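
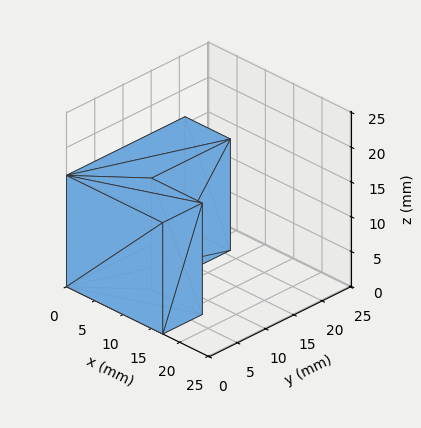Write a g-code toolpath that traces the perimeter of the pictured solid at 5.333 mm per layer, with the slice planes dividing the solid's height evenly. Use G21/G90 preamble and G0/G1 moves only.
Reading the render: the shape is an L-shaped prism: outer 17 × 21 mm, arm thicknesses ≈ 7 mm (horizontal) and 8 mm (vertical), extruded 16 mm in z (dimensions read to the nearest mm from the axis ticks). For the g-code, the solid's height is divided into equal slices at the stated Δz and each level perimeter traced with G1 moves after a G0 lift.

; perimeter-only toolpath
G21 ; units = mm
G90 ; absolute positioning
G28 ; home
; layer 1
G0 Z5.333
G0 X0.000 Y0.000
G1 X17.000 Y0.000
G1 X17.000 Y7.000
G1 X8.000 Y7.000
G1 X8.000 Y21.000
G1 X0.000 Y21.000
G1 X0.000 Y0.000
; layer 2
G0 Z10.667
G0 X0.000 Y0.000
G1 X17.000 Y0.000
G1 X17.000 Y7.000
G1 X8.000 Y7.000
G1 X8.000 Y21.000
G1 X0.000 Y21.000
G1 X0.000 Y0.000
; layer 3
G0 Z16.000
G0 X0.000 Y0.000
G1 X17.000 Y0.000
G1 X17.000 Y7.000
G1 X8.000 Y7.000
G1 X8.000 Y21.000
G1 X0.000 Y21.000
G1 X0.000 Y0.000
M2 ; end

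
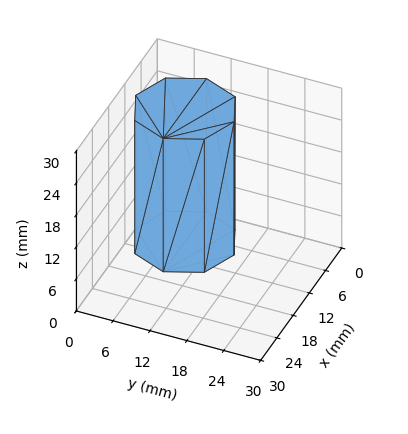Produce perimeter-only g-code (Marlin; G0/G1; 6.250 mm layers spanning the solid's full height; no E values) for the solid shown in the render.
Reading the render: the shape is a regular 8-sided prism (a cylinder approximated with 8 flat sides), circumscribed radius ≈ 8 mm, height ≈ 25 mm (dimensions read to the nearest mm from the axis ticks). For the g-code, the solid's height is divided into equal slices at the stated Δz and each level perimeter traced with G1 moves after a G0 lift.

; perimeter-only toolpath
G21 ; units = mm
G90 ; absolute positioning
G28 ; home
; layer 1
G0 Z6.250
G0 X16.000 Y8.000
G1 X13.657 Y13.657
G1 X8.000 Y16.000
G1 X2.343 Y13.657
G1 X0.000 Y8.000
G1 X2.343 Y2.343
G1 X8.000 Y0.000
G1 X13.657 Y2.343
G1 X16.000 Y8.000
; layer 2
G0 Z12.500
G0 X16.000 Y8.000
G1 X13.657 Y13.657
G1 X8.000 Y16.000
G1 X2.343 Y13.657
G1 X0.000 Y8.000
G1 X2.343 Y2.343
G1 X8.000 Y0.000
G1 X13.657 Y2.343
G1 X16.000 Y8.000
; layer 3
G0 Z18.750
G0 X16.000 Y8.000
G1 X13.657 Y13.657
G1 X8.000 Y16.000
G1 X2.343 Y13.657
G1 X0.000 Y8.000
G1 X2.343 Y2.343
G1 X8.000 Y0.000
G1 X13.657 Y2.343
G1 X16.000 Y8.000
; layer 4
G0 Z25.000
G0 X16.000 Y8.000
G1 X13.657 Y13.657
G1 X8.000 Y16.000
G1 X2.343 Y13.657
G1 X0.000 Y8.000
G1 X2.343 Y2.343
G1 X8.000 Y0.000
G1 X13.657 Y2.343
G1 X16.000 Y8.000
M2 ; end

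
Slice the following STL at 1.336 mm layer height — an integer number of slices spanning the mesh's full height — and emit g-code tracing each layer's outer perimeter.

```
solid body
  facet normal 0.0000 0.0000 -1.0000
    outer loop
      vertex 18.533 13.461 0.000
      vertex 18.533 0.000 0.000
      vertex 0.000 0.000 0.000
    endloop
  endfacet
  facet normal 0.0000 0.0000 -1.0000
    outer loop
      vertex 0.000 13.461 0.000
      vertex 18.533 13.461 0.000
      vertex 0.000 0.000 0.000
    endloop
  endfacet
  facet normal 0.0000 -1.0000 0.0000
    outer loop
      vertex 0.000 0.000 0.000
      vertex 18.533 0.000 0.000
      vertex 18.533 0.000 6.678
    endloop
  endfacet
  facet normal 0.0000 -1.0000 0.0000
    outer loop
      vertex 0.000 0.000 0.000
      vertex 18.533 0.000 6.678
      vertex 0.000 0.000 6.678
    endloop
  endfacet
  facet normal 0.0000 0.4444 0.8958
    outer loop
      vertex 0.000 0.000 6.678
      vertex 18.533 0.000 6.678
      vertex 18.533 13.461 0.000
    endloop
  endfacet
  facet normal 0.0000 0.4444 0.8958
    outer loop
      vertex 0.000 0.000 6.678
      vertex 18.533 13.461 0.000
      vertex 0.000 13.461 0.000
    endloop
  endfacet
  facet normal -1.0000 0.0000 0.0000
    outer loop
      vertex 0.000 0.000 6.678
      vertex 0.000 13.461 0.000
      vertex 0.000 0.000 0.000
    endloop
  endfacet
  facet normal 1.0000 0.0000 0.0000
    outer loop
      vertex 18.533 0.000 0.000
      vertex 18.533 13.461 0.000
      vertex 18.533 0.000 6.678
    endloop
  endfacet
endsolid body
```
; perimeter-only toolpath
G21 ; units = mm
G90 ; absolute positioning
G28 ; home
; layer 1
G0 Z1.336
G0 X0.000 Y0.000
G1 X18.533 Y0.000
G1 X18.533 Y10.769
G1 X0.000 Y10.769
G1 X0.000 Y0.000
; layer 2
G0 Z2.671
G0 X0.000 Y0.000
G1 X18.533 Y0.000
G1 X18.533 Y8.077
G1 X0.000 Y8.077
G1 X0.000 Y0.000
; layer 3
G0 Z4.007
G0 X0.000 Y0.000
G1 X18.533 Y0.000
G1 X18.533 Y5.384
G1 X0.000 Y5.384
G1 X0.000 Y0.000
; layer 4
G0 Z5.342
G0 X0.000 Y0.000
G1 X18.533 Y0.000
G1 X18.533 Y2.692
G1 X0.000 Y2.692
G1 X0.000 Y0.000
M2 ; end

The solid is a wedge (ramp): 18.5 × 13.5 mm base, rising to 6.68 mm along the y=0 edge and sloping linearly to z=0 at y=13.5. Slicing at Δz = 1.336 mm — 5 equal slices spanning the solid's height, so layer i sits at z = i·h/5 — gives 4 non-empty perimeters. Each is a 4-segment closed polygon; G0 lifts to the layer z and rapids to the start vertex, then G1 traces the edges. The cross-section shrinks linearly with z (the slice at the apex is degenerate and omitted).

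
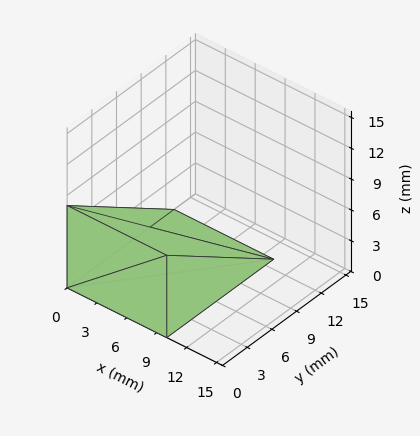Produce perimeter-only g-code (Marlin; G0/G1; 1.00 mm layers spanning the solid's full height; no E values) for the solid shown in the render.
Reading the render: the shape is a wedge (ramp): 10 × 13 mm base, rising to 8 mm along the y=0 edge and sloping linearly to z=0 at y=13 (dimensions read to the nearest mm from the axis ticks). For the g-code, the solid's height is divided into equal slices at the stated Δz and each level perimeter traced with G1 moves after a G0 lift.

; perimeter-only toolpath
G21 ; units = mm
G90 ; absolute positioning
G28 ; home
; layer 1
G0 Z1.00
G0 X0.00 Y0.00
G1 X10.00 Y0.00
G1 X10.00 Y11.38
G1 X0.00 Y11.38
G1 X0.00 Y0.00
; layer 2
G0 Z2.00
G0 X0.00 Y0.00
G1 X10.00 Y0.00
G1 X10.00 Y9.75
G1 X0.00 Y9.75
G1 X0.00 Y0.00
; layer 3
G0 Z3.00
G0 X0.00 Y0.00
G1 X10.00 Y0.00
G1 X10.00 Y8.12
G1 X0.00 Y8.12
G1 X0.00 Y0.00
; layer 4
G0 Z4.00
G0 X0.00 Y0.00
G1 X10.00 Y0.00
G1 X10.00 Y6.50
G1 X0.00 Y6.50
G1 X0.00 Y0.00
; layer 5
G0 Z5.00
G0 X0.00 Y0.00
G1 X10.00 Y0.00
G1 X10.00 Y4.88
G1 X0.00 Y4.88
G1 X0.00 Y0.00
; layer 6
G0 Z6.00
G0 X0.00 Y0.00
G1 X10.00 Y0.00
G1 X10.00 Y3.25
G1 X0.00 Y3.25
G1 X0.00 Y0.00
; layer 7
G0 Z7.00
G0 X0.00 Y0.00
G1 X10.00 Y0.00
G1 X10.00 Y1.62
G1 X0.00 Y1.62
G1 X0.00 Y0.00
M2 ; end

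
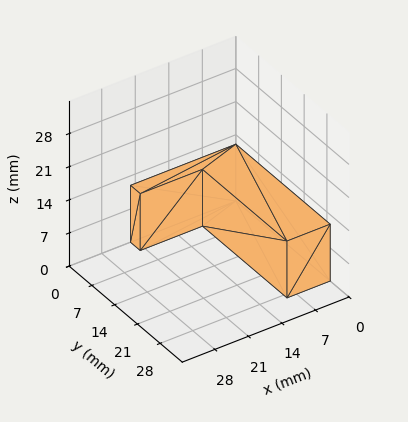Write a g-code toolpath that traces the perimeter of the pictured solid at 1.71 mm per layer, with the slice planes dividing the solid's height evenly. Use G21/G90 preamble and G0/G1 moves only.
Reading the render: the shape is an L-shaped prism: outer 22 × 29 mm, arm thicknesses ≈ 3 mm (horizontal) and 9 mm (vertical), extruded 12 mm in z (dimensions read to the nearest mm from the axis ticks). For the g-code, the solid's height is divided into equal slices at the stated Δz and each level perimeter traced with G1 moves after a G0 lift.

; perimeter-only toolpath
G21 ; units = mm
G90 ; absolute positioning
G28 ; home
; layer 1
G0 Z1.71
G0 X0.00 Y0.00
G1 X22.00 Y0.00
G1 X22.00 Y3.00
G1 X9.00 Y3.00
G1 X9.00 Y29.00
G1 X0.00 Y29.00
G1 X0.00 Y0.00
; layer 2
G0 Z3.43
G0 X0.00 Y0.00
G1 X22.00 Y0.00
G1 X22.00 Y3.00
G1 X9.00 Y3.00
G1 X9.00 Y29.00
G1 X0.00 Y29.00
G1 X0.00 Y0.00
; layer 3
G0 Z5.14
G0 X0.00 Y0.00
G1 X22.00 Y0.00
G1 X22.00 Y3.00
G1 X9.00 Y3.00
G1 X9.00 Y29.00
G1 X0.00 Y29.00
G1 X0.00 Y0.00
; layer 4
G0 Z6.86
G0 X0.00 Y0.00
G1 X22.00 Y0.00
G1 X22.00 Y3.00
G1 X9.00 Y3.00
G1 X9.00 Y29.00
G1 X0.00 Y29.00
G1 X0.00 Y0.00
; layer 5
G0 Z8.57
G0 X0.00 Y0.00
G1 X22.00 Y0.00
G1 X22.00 Y3.00
G1 X9.00 Y3.00
G1 X9.00 Y29.00
G1 X0.00 Y29.00
G1 X0.00 Y0.00
; layer 6
G0 Z10.29
G0 X0.00 Y0.00
G1 X22.00 Y0.00
G1 X22.00 Y3.00
G1 X9.00 Y3.00
G1 X9.00 Y29.00
G1 X0.00 Y29.00
G1 X0.00 Y0.00
; layer 7
G0 Z12.00
G0 X0.00 Y0.00
G1 X22.00 Y0.00
G1 X22.00 Y3.00
G1 X9.00 Y3.00
G1 X9.00 Y29.00
G1 X0.00 Y29.00
G1 X0.00 Y0.00
M2 ; end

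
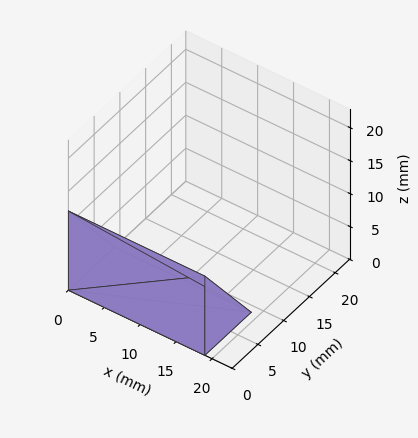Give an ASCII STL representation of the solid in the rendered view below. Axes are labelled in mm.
Reading the render: the shape is a wedge (ramp): 19 × 9 mm base, rising to 12 mm along the y=0 edge and sloping linearly to z=0 at y=9 (dimensions read to the nearest mm from the axis ticks). For the STL, each face is triangulated and given an outward normal.

solid part
  facet normal 0.0000 0.0000 -1.0000
    outer loop
      vertex 19.0 9.0 0.0
      vertex 19.0 0.0 0.0
      vertex 0.0 0.0 0.0
    endloop
  endfacet
  facet normal 0.0000 0.0000 -1.0000
    outer loop
      vertex 0.0 9.0 0.0
      vertex 19.0 9.0 0.0
      vertex 0.0 0.0 0.0
    endloop
  endfacet
  facet normal 0.0000 -1.0000 0.0000
    outer loop
      vertex 0.0 0.0 0.0
      vertex 19.0 0.0 0.0
      vertex 19.0 0.0 12.0
    endloop
  endfacet
  facet normal 0.0000 -1.0000 0.0000
    outer loop
      vertex 0.0 0.0 0.0
      vertex 19.0 0.0 12.0
      vertex 0.0 0.0 12.0
    endloop
  endfacet
  facet normal 0.0000 0.8000 0.6000
    outer loop
      vertex 0.0 0.0 12.0
      vertex 19.0 0.0 12.0
      vertex 19.0 9.0 0.0
    endloop
  endfacet
  facet normal 0.0000 0.8000 0.6000
    outer loop
      vertex 0.0 0.0 12.0
      vertex 19.0 9.0 0.0
      vertex 0.0 9.0 0.0
    endloop
  endfacet
  facet normal -1.0000 0.0000 0.0000
    outer loop
      vertex 0.0 0.0 12.0
      vertex 0.0 9.0 0.0
      vertex 0.0 0.0 0.0
    endloop
  endfacet
  facet normal 1.0000 0.0000 0.0000
    outer loop
      vertex 19.0 0.0 0.0
      vertex 19.0 9.0 0.0
      vertex 19.0 0.0 12.0
    endloop
  endfacet
endsolid part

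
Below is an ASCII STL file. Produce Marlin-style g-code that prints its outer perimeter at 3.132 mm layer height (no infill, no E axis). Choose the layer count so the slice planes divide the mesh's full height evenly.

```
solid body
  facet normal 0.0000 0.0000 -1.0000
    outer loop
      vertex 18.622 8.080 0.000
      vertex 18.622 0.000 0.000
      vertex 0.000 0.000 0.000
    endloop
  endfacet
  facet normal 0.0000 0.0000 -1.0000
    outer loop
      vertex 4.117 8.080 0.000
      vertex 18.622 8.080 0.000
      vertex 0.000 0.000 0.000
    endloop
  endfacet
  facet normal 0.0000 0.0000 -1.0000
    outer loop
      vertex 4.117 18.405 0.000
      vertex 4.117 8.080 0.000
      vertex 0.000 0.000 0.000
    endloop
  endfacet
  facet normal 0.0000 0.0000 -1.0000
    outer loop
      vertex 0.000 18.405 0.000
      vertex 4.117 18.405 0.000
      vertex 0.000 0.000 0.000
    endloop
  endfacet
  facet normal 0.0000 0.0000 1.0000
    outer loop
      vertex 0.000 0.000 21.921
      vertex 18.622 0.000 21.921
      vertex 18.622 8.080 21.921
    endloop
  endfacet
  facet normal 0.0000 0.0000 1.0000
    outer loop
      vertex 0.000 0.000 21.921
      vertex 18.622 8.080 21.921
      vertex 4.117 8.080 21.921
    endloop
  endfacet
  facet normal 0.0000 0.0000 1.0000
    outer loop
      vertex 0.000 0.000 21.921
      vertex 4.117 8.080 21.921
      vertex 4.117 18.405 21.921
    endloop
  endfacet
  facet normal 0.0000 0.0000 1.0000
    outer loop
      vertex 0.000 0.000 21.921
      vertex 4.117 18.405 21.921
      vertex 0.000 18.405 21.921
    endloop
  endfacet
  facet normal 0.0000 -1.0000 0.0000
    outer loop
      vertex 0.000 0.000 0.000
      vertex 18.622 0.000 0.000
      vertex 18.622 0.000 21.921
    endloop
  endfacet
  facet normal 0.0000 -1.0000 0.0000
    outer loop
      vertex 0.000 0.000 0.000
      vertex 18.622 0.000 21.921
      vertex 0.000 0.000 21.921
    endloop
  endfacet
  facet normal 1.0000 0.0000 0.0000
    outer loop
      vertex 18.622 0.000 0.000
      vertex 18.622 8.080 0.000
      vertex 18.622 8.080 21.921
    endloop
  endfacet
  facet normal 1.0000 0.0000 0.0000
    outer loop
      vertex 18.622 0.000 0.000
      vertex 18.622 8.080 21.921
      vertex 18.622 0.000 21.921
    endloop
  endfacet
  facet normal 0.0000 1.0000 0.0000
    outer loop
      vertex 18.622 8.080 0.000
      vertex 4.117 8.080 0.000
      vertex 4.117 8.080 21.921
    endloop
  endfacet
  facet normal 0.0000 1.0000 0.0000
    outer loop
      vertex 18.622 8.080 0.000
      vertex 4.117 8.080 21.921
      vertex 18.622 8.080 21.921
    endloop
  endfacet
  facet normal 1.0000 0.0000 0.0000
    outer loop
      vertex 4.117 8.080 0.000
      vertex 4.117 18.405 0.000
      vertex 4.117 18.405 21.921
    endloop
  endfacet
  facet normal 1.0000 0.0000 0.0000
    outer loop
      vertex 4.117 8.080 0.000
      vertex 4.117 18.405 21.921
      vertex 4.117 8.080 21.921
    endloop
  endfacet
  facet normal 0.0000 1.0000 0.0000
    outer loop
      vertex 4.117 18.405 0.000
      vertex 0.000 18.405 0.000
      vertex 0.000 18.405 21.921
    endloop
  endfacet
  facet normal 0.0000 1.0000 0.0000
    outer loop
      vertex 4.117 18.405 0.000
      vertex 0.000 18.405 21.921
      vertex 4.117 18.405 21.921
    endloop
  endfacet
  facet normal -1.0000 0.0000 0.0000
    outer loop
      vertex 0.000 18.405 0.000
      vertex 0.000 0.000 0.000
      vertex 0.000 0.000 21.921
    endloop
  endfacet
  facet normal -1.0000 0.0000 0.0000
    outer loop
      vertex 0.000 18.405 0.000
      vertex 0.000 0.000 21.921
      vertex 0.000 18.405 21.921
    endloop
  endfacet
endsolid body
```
; perimeter-only toolpath
G21 ; units = mm
G90 ; absolute positioning
G28 ; home
; layer 1
G0 Z3.132
G0 X0.000 Y0.000
G1 X18.622 Y0.000
G1 X18.622 Y8.080
G1 X4.117 Y8.080
G1 X4.117 Y18.405
G1 X0.000 Y18.405
G1 X0.000 Y0.000
; layer 2
G0 Z6.263
G0 X0.000 Y0.000
G1 X18.622 Y0.000
G1 X18.622 Y8.080
G1 X4.117 Y8.080
G1 X4.117 Y18.405
G1 X0.000 Y18.405
G1 X0.000 Y0.000
; layer 3
G0 Z9.395
G0 X0.000 Y0.000
G1 X18.622 Y0.000
G1 X18.622 Y8.080
G1 X4.117 Y8.080
G1 X4.117 Y18.405
G1 X0.000 Y18.405
G1 X0.000 Y0.000
; layer 4
G0 Z12.526
G0 X0.000 Y0.000
G1 X18.622 Y0.000
G1 X18.622 Y8.080
G1 X4.117 Y8.080
G1 X4.117 Y18.405
G1 X0.000 Y18.405
G1 X0.000 Y0.000
; layer 5
G0 Z15.658
G0 X0.000 Y0.000
G1 X18.622 Y0.000
G1 X18.622 Y8.080
G1 X4.117 Y8.080
G1 X4.117 Y18.405
G1 X0.000 Y18.405
G1 X0.000 Y0.000
; layer 6
G0 Z18.789
G0 X0.000 Y0.000
G1 X18.622 Y0.000
G1 X18.622 Y8.080
G1 X4.117 Y8.080
G1 X4.117 Y18.405
G1 X0.000 Y18.405
G1 X0.000 Y0.000
; layer 7
G0 Z21.921
G0 X0.000 Y0.000
G1 X18.622 Y0.000
G1 X18.622 Y8.080
G1 X4.117 Y8.080
G1 X4.117 Y18.405
G1 X0.000 Y18.405
G1 X0.000 Y0.000
M2 ; end

The solid is an L-shaped prism: outer 18.6 × 18.4 mm, arm thicknesses ≈ 8.08 mm (horizontal) and 4.12 mm (vertical), extruded 21.9 mm in z. Slicing at Δz = 3.132 mm — 7 equal slices spanning the solid's height, so layer i sits at z = i·h/7 — gives 7 non-empty perimeters. Each is a 6-segment closed polygon; G0 lifts to the layer z and rapids to the start vertex, then G1 traces the edges.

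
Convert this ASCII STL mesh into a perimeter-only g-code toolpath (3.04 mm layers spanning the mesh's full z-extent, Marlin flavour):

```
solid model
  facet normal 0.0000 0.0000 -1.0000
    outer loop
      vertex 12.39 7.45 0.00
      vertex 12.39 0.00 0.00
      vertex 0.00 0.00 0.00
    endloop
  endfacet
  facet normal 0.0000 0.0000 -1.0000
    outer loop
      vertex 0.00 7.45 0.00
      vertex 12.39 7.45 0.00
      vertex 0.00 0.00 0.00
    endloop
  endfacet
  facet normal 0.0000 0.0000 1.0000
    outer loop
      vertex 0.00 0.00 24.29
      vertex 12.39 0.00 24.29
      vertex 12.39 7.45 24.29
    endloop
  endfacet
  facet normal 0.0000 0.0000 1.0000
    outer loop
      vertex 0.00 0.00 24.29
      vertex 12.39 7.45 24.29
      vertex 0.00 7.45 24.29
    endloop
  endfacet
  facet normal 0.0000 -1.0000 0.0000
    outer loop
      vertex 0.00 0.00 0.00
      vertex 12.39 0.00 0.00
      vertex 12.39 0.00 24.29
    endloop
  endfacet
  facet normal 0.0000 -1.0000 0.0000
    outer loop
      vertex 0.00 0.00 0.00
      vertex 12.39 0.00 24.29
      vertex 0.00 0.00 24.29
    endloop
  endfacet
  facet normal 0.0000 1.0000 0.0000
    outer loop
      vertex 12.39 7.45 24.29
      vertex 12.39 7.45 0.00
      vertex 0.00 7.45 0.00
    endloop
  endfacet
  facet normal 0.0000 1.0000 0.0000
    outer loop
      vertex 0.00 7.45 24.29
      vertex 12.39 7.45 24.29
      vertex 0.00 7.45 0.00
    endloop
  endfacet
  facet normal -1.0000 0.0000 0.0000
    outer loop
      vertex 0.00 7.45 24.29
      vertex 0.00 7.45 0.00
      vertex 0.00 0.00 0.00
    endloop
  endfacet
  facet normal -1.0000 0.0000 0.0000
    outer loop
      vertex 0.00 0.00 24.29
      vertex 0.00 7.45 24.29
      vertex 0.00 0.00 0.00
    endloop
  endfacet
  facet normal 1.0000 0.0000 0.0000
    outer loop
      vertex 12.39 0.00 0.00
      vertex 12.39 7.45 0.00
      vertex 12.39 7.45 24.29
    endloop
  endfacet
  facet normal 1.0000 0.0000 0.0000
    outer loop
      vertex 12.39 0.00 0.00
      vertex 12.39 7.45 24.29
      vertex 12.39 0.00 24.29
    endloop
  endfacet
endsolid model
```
; perimeter-only toolpath
G21 ; units = mm
G90 ; absolute positioning
G28 ; home
; layer 1
G0 Z3.04
G0 X0.00 Y0.00
G1 X12.39 Y0.00
G1 X12.39 Y7.45
G1 X0.00 Y7.45
G1 X0.00 Y0.00
; layer 2
G0 Z6.07
G0 X0.00 Y0.00
G1 X12.39 Y0.00
G1 X12.39 Y7.45
G1 X0.00 Y7.45
G1 X0.00 Y0.00
; layer 3
G0 Z9.11
G0 X0.00 Y0.00
G1 X12.39 Y0.00
G1 X12.39 Y7.45
G1 X0.00 Y7.45
G1 X0.00 Y0.00
; layer 4
G0 Z12.14
G0 X0.00 Y0.00
G1 X12.39 Y0.00
G1 X12.39 Y7.45
G1 X0.00 Y7.45
G1 X0.00 Y0.00
; layer 5
G0 Z15.18
G0 X0.00 Y0.00
G1 X12.39 Y0.00
G1 X12.39 Y7.45
G1 X0.00 Y7.45
G1 X0.00 Y0.00
; layer 6
G0 Z18.22
G0 X0.00 Y0.00
G1 X12.39 Y0.00
G1 X12.39 Y7.45
G1 X0.00 Y7.45
G1 X0.00 Y0.00
; layer 7
G0 Z21.25
G0 X0.00 Y0.00
G1 X12.39 Y0.00
G1 X12.39 Y7.45
G1 X0.00 Y7.45
G1 X0.00 Y0.00
; layer 8
G0 Z24.29
G0 X0.00 Y0.00
G1 X12.39 Y0.00
G1 X12.39 Y7.45
G1 X0.00 Y7.45
G1 X0.00 Y0.00
M2 ; end

The solid is a rectangular box, roughly 12.4 × 7.45 mm footprint and 24.3 mm tall. Slicing at Δz = 3.04 mm — 8 equal slices spanning the solid's height, so layer i sits at z = i·h/8 — gives 8 non-empty perimeters. Each is a 4-segment closed polygon; G0 lifts to the layer z and rapids to the start vertex, then G1 traces the edges.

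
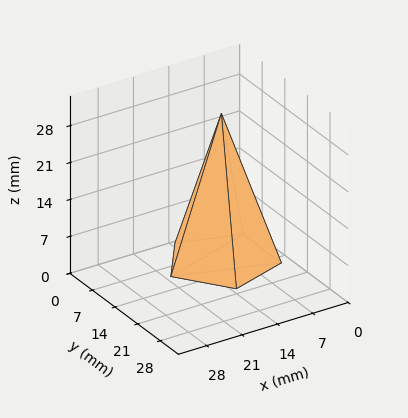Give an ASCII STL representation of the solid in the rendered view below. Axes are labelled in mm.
Reading the render: the shape is a regular 5-sided pyramid, base circumscribed radius ≈ 10 mm, apex at z ≈ 28 mm (dimensions read to the nearest mm from the axis ticks). For the STL, each face is triangulated and given an outward normal.

solid part
  facet normal 0.0000 0.0000 -1.0000
    outer loop
      vertex 1.9 15.9 0.0
      vertex 13.1 19.5 0.0
      vertex 20.0 10.0 0.0
    endloop
  endfacet
  facet normal 0.0000 0.0000 -1.0000
    outer loop
      vertex 1.9 4.1 0.0
      vertex 1.9 15.9 0.0
      vertex 20.0 10.0 0.0
    endloop
  endfacet
  facet normal 0.0000 0.0000 -1.0000
    outer loop
      vertex 13.1 0.5 0.0
      vertex 1.9 4.1 0.0
      vertex 20.0 10.0 0.0
    endloop
  endfacet
  facet normal 0.7773 0.5646 0.2776
    outer loop
      vertex 20.0 10.0 0.0
      vertex 13.1 19.5 0.0
      vertex 10.0 10.0 28.0
    endloop
  endfacet
  facet normal -0.2940 0.9146 0.2778
    outer loop
      vertex 13.1 19.5 0.0
      vertex 1.9 15.9 0.0
      vertex 10.0 10.0 28.0
    endloop
  endfacet
  facet normal -0.9606 0.0000 0.2779
    outer loop
      vertex 1.9 15.9 0.0
      vertex 1.9 4.1 0.0
      vertex 10.0 10.0 28.0
    endloop
  endfacet
  facet normal -0.2940 -0.9146 0.2778
    outer loop
      vertex 1.9 4.1 0.0
      vertex 13.1 0.5 0.0
      vertex 10.0 10.0 28.0
    endloop
  endfacet
  facet normal 0.7773 -0.5646 0.2776
    outer loop
      vertex 13.1 0.5 0.0
      vertex 20.0 10.0 0.0
      vertex 10.0 10.0 28.0
    endloop
  endfacet
endsolid part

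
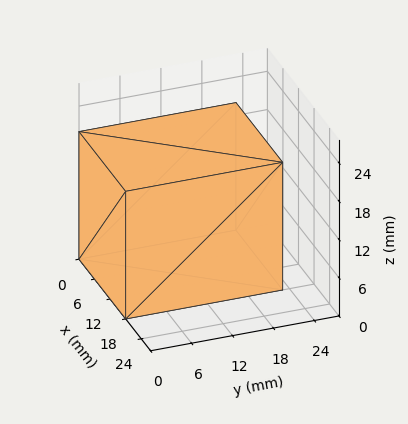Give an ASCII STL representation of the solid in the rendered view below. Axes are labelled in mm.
Reading the render: the shape is a rectangular box, roughly 18 × 23 mm footprint and 20 mm tall (dimensions read to the nearest mm from the axis ticks). For the STL, each face is triangulated and given an outward normal.

solid part
  facet normal 0.0000 0.0000 -1.0000
    outer loop
      vertex 18.0 23.0 0.0
      vertex 18.0 0.0 0.0
      vertex 0.0 0.0 0.0
    endloop
  endfacet
  facet normal 0.0000 0.0000 -1.0000
    outer loop
      vertex 0.0 23.0 0.0
      vertex 18.0 23.0 0.0
      vertex 0.0 0.0 0.0
    endloop
  endfacet
  facet normal 0.0000 0.0000 1.0000
    outer loop
      vertex 0.0 0.0 20.0
      vertex 18.0 0.0 20.0
      vertex 18.0 23.0 20.0
    endloop
  endfacet
  facet normal 0.0000 0.0000 1.0000
    outer loop
      vertex 0.0 0.0 20.0
      vertex 18.0 23.0 20.0
      vertex 0.0 23.0 20.0
    endloop
  endfacet
  facet normal 0.0000 -1.0000 0.0000
    outer loop
      vertex 0.0 0.0 0.0
      vertex 18.0 0.0 0.0
      vertex 18.0 0.0 20.0
    endloop
  endfacet
  facet normal 0.0000 -1.0000 0.0000
    outer loop
      vertex 0.0 0.0 0.0
      vertex 18.0 0.0 20.0
      vertex 0.0 0.0 20.0
    endloop
  endfacet
  facet normal 0.0000 1.0000 0.0000
    outer loop
      vertex 18.0 23.0 20.0
      vertex 18.0 23.0 0.0
      vertex 0.0 23.0 0.0
    endloop
  endfacet
  facet normal 0.0000 1.0000 0.0000
    outer loop
      vertex 0.0 23.0 20.0
      vertex 18.0 23.0 20.0
      vertex 0.0 23.0 0.0
    endloop
  endfacet
  facet normal -1.0000 0.0000 0.0000
    outer loop
      vertex 0.0 23.0 20.0
      vertex 0.0 23.0 0.0
      vertex 0.0 0.0 0.0
    endloop
  endfacet
  facet normal -1.0000 0.0000 0.0000
    outer loop
      vertex 0.0 0.0 20.0
      vertex 0.0 23.0 20.0
      vertex 0.0 0.0 0.0
    endloop
  endfacet
  facet normal 1.0000 0.0000 0.0000
    outer loop
      vertex 18.0 0.0 0.0
      vertex 18.0 23.0 0.0
      vertex 18.0 23.0 20.0
    endloop
  endfacet
  facet normal 1.0000 0.0000 0.0000
    outer loop
      vertex 18.0 0.0 0.0
      vertex 18.0 23.0 20.0
      vertex 18.0 0.0 20.0
    endloop
  endfacet
endsolid part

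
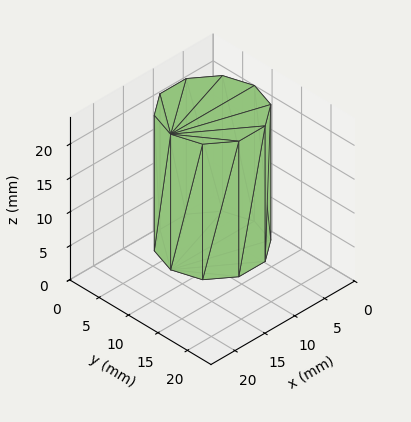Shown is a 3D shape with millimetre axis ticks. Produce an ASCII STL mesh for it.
Reading the render: the shape is a regular 10-sided prism (a cylinder approximated with 10 flat sides), circumscribed radius ≈ 7 mm, height ≈ 20 mm (dimensions read to the nearest mm from the axis ticks). For the STL, each face is triangulated and given an outward normal.

solid part
  facet normal 0.0000 0.0000 -1.0000
    outer loop
      vertex 9.2 13.7 0.0
      vertex 12.7 11.1 0.0
      vertex 14.0 7.0 0.0
    endloop
  endfacet
  facet normal 0.0000 0.0000 -1.0000
    outer loop
      vertex 4.8 13.7 0.0
      vertex 9.2 13.7 0.0
      vertex 14.0 7.0 0.0
    endloop
  endfacet
  facet normal 0.0000 0.0000 -1.0000
    outer loop
      vertex 1.3 11.1 0.0
      vertex 4.8 13.7 0.0
      vertex 14.0 7.0 0.0
    endloop
  endfacet
  facet normal 0.0000 0.0000 -1.0000
    outer loop
      vertex 0.0 7.0 0.0
      vertex 1.3 11.1 0.0
      vertex 14.0 7.0 0.0
    endloop
  endfacet
  facet normal 0.0000 0.0000 -1.0000
    outer loop
      vertex 1.3 2.9 0.0
      vertex 0.0 7.0 0.0
      vertex 14.0 7.0 0.0
    endloop
  endfacet
  facet normal 0.0000 0.0000 -1.0000
    outer loop
      vertex 4.8 0.3 0.0
      vertex 1.3 2.9 0.0
      vertex 14.0 7.0 0.0
    endloop
  endfacet
  facet normal 0.0000 0.0000 -1.0000
    outer loop
      vertex 9.2 0.3 0.0
      vertex 4.8 0.3 0.0
      vertex 14.0 7.0 0.0
    endloop
  endfacet
  facet normal 0.0000 0.0000 -1.0000
    outer loop
      vertex 12.7 2.9 0.0
      vertex 9.2 0.3 0.0
      vertex 14.0 7.0 0.0
    endloop
  endfacet
  facet normal 0.0000 0.0000 1.0000
    outer loop
      vertex 14.0 7.0 20.0
      vertex 12.7 11.1 20.0
      vertex 9.2 13.7 20.0
    endloop
  endfacet
  facet normal 0.0000 0.0000 1.0000
    outer loop
      vertex 14.0 7.0 20.0
      vertex 9.2 13.7 20.0
      vertex 4.8 13.7 20.0
    endloop
  endfacet
  facet normal 0.0000 0.0000 1.0000
    outer loop
      vertex 14.0 7.0 20.0
      vertex 4.8 13.7 20.0
      vertex 1.3 11.1 20.0
    endloop
  endfacet
  facet normal 0.0000 0.0000 1.0000
    outer loop
      vertex 14.0 7.0 20.0
      vertex 1.3 11.1 20.0
      vertex 0.0 7.0 20.0
    endloop
  endfacet
  facet normal 0.0000 0.0000 1.0000
    outer loop
      vertex 14.0 7.0 20.0
      vertex 0.0 7.0 20.0
      vertex 1.3 2.9 20.0
    endloop
  endfacet
  facet normal 0.0000 0.0000 1.0000
    outer loop
      vertex 14.0 7.0 20.0
      vertex 1.3 2.9 20.0
      vertex 4.8 0.3 20.0
    endloop
  endfacet
  facet normal 0.0000 0.0000 1.0000
    outer loop
      vertex 14.0 7.0 20.0
      vertex 4.8 0.3 20.0
      vertex 9.2 0.3 20.0
    endloop
  endfacet
  facet normal 0.0000 0.0000 1.0000
    outer loop
      vertex 14.0 7.0 20.0
      vertex 9.2 0.3 20.0
      vertex 12.7 2.9 20.0
    endloop
  endfacet
  facet normal 0.9532 0.3022 0.0000
    outer loop
      vertex 14.0 7.0 0.0
      vertex 12.7 11.1 0.0
      vertex 12.7 11.1 20.0
    endloop
  endfacet
  facet normal 0.9532 0.3022 0.0000
    outer loop
      vertex 14.0 7.0 0.0
      vertex 12.7 11.1 20.0
      vertex 14.0 7.0 20.0
    endloop
  endfacet
  facet normal 0.5963 0.8027 0.0000
    outer loop
      vertex 12.7 11.1 0.0
      vertex 9.2 13.7 0.0
      vertex 9.2 13.7 20.0
    endloop
  endfacet
  facet normal 0.5963 0.8027 0.0000
    outer loop
      vertex 12.7 11.1 0.0
      vertex 9.2 13.7 20.0
      vertex 12.7 11.1 20.0
    endloop
  endfacet
  facet normal 0.0000 1.0000 0.0000
    outer loop
      vertex 9.2 13.7 0.0
      vertex 4.8 13.7 0.0
      vertex 4.8 13.7 20.0
    endloop
  endfacet
  facet normal 0.0000 1.0000 0.0000
    outer loop
      vertex 9.2 13.7 0.0
      vertex 4.8 13.7 20.0
      vertex 9.2 13.7 20.0
    endloop
  endfacet
  facet normal -0.5963 0.8027 0.0000
    outer loop
      vertex 4.8 13.7 0.0
      vertex 1.3 11.1 0.0
      vertex 1.3 11.1 20.0
    endloop
  endfacet
  facet normal -0.5963 0.8027 0.0000
    outer loop
      vertex 4.8 13.7 0.0
      vertex 1.3 11.1 20.0
      vertex 4.8 13.7 20.0
    endloop
  endfacet
  facet normal -0.9532 0.3022 0.0000
    outer loop
      vertex 1.3 11.1 0.0
      vertex 0.0 7.0 0.0
      vertex 0.0 7.0 20.0
    endloop
  endfacet
  facet normal -0.9532 0.3022 0.0000
    outer loop
      vertex 1.3 11.1 0.0
      vertex 0.0 7.0 20.0
      vertex 1.3 11.1 20.0
    endloop
  endfacet
  facet normal -0.9532 -0.3022 0.0000
    outer loop
      vertex 0.0 7.0 0.0
      vertex 1.3 2.9 0.0
      vertex 1.3 2.9 20.0
    endloop
  endfacet
  facet normal -0.9532 -0.3022 0.0000
    outer loop
      vertex 0.0 7.0 0.0
      vertex 1.3 2.9 20.0
      vertex 0.0 7.0 20.0
    endloop
  endfacet
  facet normal -0.5963 -0.8027 0.0000
    outer loop
      vertex 1.3 2.9 0.0
      vertex 4.8 0.3 0.0
      vertex 4.8 0.3 20.0
    endloop
  endfacet
  facet normal -0.5963 -0.8027 0.0000
    outer loop
      vertex 1.3 2.9 0.0
      vertex 4.8 0.3 20.0
      vertex 1.3 2.9 20.0
    endloop
  endfacet
  facet normal 0.0000 -1.0000 0.0000
    outer loop
      vertex 4.8 0.3 0.0
      vertex 9.2 0.3 0.0
      vertex 9.2 0.3 20.0
    endloop
  endfacet
  facet normal 0.0000 -1.0000 0.0000
    outer loop
      vertex 4.8 0.3 0.0
      vertex 9.2 0.3 20.0
      vertex 4.8 0.3 20.0
    endloop
  endfacet
  facet normal 0.5963 -0.8027 0.0000
    outer loop
      vertex 9.2 0.3 0.0
      vertex 12.7 2.9 0.0
      vertex 12.7 2.9 20.0
    endloop
  endfacet
  facet normal 0.5963 -0.8027 0.0000
    outer loop
      vertex 9.2 0.3 0.0
      vertex 12.7 2.9 20.0
      vertex 9.2 0.3 20.0
    endloop
  endfacet
  facet normal 0.9532 -0.3022 0.0000
    outer loop
      vertex 12.7 2.9 0.0
      vertex 14.0 7.0 0.0
      vertex 14.0 7.0 20.0
    endloop
  endfacet
  facet normal 0.9532 -0.3022 0.0000
    outer loop
      vertex 12.7 2.9 0.0
      vertex 14.0 7.0 20.0
      vertex 12.7 2.9 20.0
    endloop
  endfacet
endsolid part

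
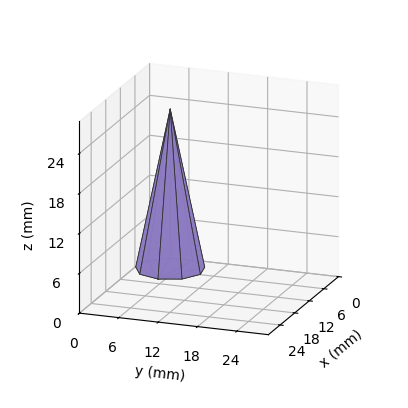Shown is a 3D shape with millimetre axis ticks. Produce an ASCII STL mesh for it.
Reading the render: the shape is a regular 9-sided pyramid, base circumscribed radius ≈ 5 mm, apex at z ≈ 24 mm (dimensions read to the nearest mm from the axis ticks). For the STL, each face is triangulated and given an outward normal.

solid part
  facet normal 0.0000 0.0000 -1.0000
    outer loop
      vertex 5.87 9.92 0.00
      vertex 8.83 8.21 0.00
      vertex 10.00 5.00 0.00
    endloop
  endfacet
  facet normal 0.0000 0.0000 -1.0000
    outer loop
      vertex 2.50 9.33 0.00
      vertex 5.87 9.92 0.00
      vertex 10.00 5.00 0.00
    endloop
  endfacet
  facet normal 0.0000 0.0000 -1.0000
    outer loop
      vertex 0.30 6.71 0.00
      vertex 2.50 9.33 0.00
      vertex 10.00 5.00 0.00
    endloop
  endfacet
  facet normal 0.0000 0.0000 -1.0000
    outer loop
      vertex 0.30 3.29 0.00
      vertex 0.30 6.71 0.00
      vertex 10.00 5.00 0.00
    endloop
  endfacet
  facet normal 0.0000 0.0000 -1.0000
    outer loop
      vertex 2.50 0.67 0.00
      vertex 0.30 3.29 0.00
      vertex 10.00 5.00 0.00
    endloop
  endfacet
  facet normal 0.0000 0.0000 -1.0000
    outer loop
      vertex 5.87 0.08 0.00
      vertex 2.50 0.67 0.00
      vertex 10.00 5.00 0.00
    endloop
  endfacet
  facet normal 0.0000 0.0000 -1.0000
    outer loop
      vertex 8.83 1.79 0.00
      vertex 5.87 0.08 0.00
      vertex 10.00 5.00 0.00
    endloop
  endfacet
  facet normal 0.9220 0.3361 0.1921
    outer loop
      vertex 10.00 5.00 0.00
      vertex 8.83 8.21 0.00
      vertex 5.00 5.00 24.00
    endloop
  endfacet
  facet normal 0.4909 0.8498 0.1920
    outer loop
      vertex 8.83 8.21 0.00
      vertex 5.87 9.92 0.00
      vertex 5.00 5.00 24.00
    endloop
  endfacet
  facet normal -0.1692 0.9667 0.1920
    outer loop
      vertex 5.87 9.92 0.00
      vertex 2.50 9.33 0.00
      vertex 5.00 5.00 24.00
    endloop
  endfacet
  facet normal -0.7516 0.6311 0.1921
    outer loop
      vertex 2.50 9.33 0.00
      vertex 0.30 6.71 0.00
      vertex 5.00 5.00 24.00
    endloop
  endfacet
  facet normal -0.9814 0.0000 0.1922
    outer loop
      vertex 0.30 6.71 0.00
      vertex 0.30 3.29 0.00
      vertex 5.00 5.00 24.00
    endloop
  endfacet
  facet normal -0.7516 -0.6311 0.1921
    outer loop
      vertex 0.30 3.29 0.00
      vertex 2.50 0.67 0.00
      vertex 5.00 5.00 24.00
    endloop
  endfacet
  facet normal -0.1692 -0.9667 0.1920
    outer loop
      vertex 2.50 0.67 0.00
      vertex 5.87 0.08 0.00
      vertex 5.00 5.00 24.00
    endloop
  endfacet
  facet normal 0.4909 -0.8498 0.1920
    outer loop
      vertex 5.87 0.08 0.00
      vertex 8.83 1.79 0.00
      vertex 5.00 5.00 24.00
    endloop
  endfacet
  facet normal 0.9220 -0.3361 0.1921
    outer loop
      vertex 8.83 1.79 0.00
      vertex 10.00 5.00 0.00
      vertex 5.00 5.00 24.00
    endloop
  endfacet
endsolid part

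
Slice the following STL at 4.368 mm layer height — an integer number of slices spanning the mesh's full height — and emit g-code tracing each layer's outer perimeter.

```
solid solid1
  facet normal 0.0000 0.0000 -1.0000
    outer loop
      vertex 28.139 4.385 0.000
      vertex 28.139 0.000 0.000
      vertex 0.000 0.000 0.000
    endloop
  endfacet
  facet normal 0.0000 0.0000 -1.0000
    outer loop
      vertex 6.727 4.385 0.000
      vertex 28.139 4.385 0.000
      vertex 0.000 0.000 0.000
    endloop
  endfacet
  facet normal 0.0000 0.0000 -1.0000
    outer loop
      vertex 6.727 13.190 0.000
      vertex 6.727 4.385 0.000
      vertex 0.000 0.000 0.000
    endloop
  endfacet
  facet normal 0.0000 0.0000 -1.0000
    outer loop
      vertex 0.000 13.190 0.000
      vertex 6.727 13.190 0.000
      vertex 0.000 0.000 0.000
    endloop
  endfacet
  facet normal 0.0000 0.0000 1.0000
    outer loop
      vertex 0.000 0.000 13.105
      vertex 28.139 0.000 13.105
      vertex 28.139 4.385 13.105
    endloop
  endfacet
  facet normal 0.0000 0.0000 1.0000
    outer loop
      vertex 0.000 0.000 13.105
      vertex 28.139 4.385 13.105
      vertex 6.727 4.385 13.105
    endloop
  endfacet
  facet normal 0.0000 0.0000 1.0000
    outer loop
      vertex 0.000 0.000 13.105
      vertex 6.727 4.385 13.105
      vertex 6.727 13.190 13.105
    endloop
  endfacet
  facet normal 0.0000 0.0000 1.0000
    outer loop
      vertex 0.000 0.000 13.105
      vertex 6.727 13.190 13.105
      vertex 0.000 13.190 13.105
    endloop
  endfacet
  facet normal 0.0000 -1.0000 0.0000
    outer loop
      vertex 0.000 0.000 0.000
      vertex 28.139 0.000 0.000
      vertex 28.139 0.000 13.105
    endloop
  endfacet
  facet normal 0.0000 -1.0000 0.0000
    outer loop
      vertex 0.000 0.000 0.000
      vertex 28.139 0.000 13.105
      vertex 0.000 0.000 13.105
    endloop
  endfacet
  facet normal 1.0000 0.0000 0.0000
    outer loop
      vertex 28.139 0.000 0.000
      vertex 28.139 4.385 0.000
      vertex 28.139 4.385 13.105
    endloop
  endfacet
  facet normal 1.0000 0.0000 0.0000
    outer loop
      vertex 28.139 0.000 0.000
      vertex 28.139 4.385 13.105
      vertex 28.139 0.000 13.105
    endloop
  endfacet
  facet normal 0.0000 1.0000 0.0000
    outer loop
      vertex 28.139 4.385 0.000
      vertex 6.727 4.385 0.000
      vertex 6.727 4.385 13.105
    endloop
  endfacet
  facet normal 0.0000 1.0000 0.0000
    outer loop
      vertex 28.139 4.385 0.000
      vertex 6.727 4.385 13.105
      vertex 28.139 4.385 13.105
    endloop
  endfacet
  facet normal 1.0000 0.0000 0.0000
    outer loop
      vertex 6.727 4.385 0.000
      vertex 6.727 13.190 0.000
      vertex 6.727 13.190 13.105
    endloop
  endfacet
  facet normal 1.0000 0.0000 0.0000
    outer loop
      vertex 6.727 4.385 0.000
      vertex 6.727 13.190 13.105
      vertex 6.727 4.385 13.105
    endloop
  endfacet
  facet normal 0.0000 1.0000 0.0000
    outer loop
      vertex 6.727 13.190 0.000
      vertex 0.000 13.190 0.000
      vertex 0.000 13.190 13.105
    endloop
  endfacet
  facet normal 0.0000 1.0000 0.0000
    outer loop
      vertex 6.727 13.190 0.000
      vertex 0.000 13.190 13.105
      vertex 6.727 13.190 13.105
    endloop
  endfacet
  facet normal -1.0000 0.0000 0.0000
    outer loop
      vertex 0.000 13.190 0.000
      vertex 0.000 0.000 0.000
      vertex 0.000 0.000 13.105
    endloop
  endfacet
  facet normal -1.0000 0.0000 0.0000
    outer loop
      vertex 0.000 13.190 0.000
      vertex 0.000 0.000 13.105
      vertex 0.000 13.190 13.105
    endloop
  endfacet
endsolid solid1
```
; perimeter-only toolpath
G21 ; units = mm
G90 ; absolute positioning
G28 ; home
; layer 1
G0 Z4.368
G0 X0.000 Y0.000
G1 X28.139 Y0.000
G1 X28.139 Y4.385
G1 X6.727 Y4.385
G1 X6.727 Y13.190
G1 X0.000 Y13.190
G1 X0.000 Y0.000
; layer 2
G0 Z8.737
G0 X0.000 Y0.000
G1 X28.139 Y0.000
G1 X28.139 Y4.385
G1 X6.727 Y4.385
G1 X6.727 Y13.190
G1 X0.000 Y13.190
G1 X0.000 Y0.000
; layer 3
G0 Z13.105
G0 X0.000 Y0.000
G1 X28.139 Y0.000
G1 X28.139 Y4.385
G1 X6.727 Y4.385
G1 X6.727 Y13.190
G1 X0.000 Y13.190
G1 X0.000 Y0.000
M2 ; end

The solid is an L-shaped prism: outer 28.1 × 13.2 mm, arm thicknesses ≈ 4.38 mm (horizontal) and 6.73 mm (vertical), extruded 13.1 mm in z. Slicing at Δz = 4.368 mm — 3 equal slices spanning the solid's height, so layer i sits at z = i·h/3 — gives 3 non-empty perimeters. Each is a 6-segment closed polygon; G0 lifts to the layer z and rapids to the start vertex, then G1 traces the edges.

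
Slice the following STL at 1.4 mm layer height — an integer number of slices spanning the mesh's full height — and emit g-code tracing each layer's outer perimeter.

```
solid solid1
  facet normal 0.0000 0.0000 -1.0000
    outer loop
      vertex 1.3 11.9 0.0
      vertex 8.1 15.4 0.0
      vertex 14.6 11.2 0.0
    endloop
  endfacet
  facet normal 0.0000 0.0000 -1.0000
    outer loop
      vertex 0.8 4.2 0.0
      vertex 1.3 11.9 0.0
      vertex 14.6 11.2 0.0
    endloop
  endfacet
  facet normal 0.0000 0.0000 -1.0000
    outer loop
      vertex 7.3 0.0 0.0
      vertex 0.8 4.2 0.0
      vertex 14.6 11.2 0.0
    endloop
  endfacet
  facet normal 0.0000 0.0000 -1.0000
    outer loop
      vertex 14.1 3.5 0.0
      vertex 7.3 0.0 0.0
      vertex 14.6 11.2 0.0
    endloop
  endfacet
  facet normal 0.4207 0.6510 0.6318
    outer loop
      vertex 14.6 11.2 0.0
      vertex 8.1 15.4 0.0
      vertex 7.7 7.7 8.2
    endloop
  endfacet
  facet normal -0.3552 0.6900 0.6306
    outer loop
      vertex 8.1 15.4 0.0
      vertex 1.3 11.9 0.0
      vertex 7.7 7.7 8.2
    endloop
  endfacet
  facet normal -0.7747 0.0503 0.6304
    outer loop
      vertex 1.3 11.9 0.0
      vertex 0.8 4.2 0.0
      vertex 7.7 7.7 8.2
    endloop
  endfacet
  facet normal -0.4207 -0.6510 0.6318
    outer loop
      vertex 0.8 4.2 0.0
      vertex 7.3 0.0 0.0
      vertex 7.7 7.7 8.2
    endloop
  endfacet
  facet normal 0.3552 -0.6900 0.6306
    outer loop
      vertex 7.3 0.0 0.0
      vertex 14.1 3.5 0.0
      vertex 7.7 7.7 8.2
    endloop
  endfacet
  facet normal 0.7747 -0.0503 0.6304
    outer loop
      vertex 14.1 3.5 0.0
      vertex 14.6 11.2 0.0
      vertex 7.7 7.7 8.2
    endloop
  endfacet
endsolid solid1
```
; perimeter-only toolpath
G21 ; units = mm
G90 ; absolute positioning
G28 ; home
; layer 1
G0 Z1.4
G0 X13.4 Y10.6
G1 X8.0 Y14.1
G1 X2.4 Y11.2
G1 X1.9 Y4.8
G1 X7.4 Y1.3
G1 X13.0 Y4.2
G1 X13.4 Y10.6
; layer 2
G0 Z2.7
G0 X12.3 Y10.0
G1 X8.0 Y12.8
G1 X3.4 Y10.5
G1 X3.1 Y5.4
G1 X7.4 Y2.6
G1 X12.0 Y4.9
G1 X12.3 Y10.0
; layer 3
G0 Z4.1
G0 X11.2 Y9.4
G1 X7.9 Y11.6
G1 X4.5 Y9.8
G1 X4.2 Y6.0
G1 X7.5 Y3.9
G1 X10.9 Y5.6
G1 X11.2 Y9.4
; layer 4
G0 Z5.5
G0 X10.0 Y8.9
G1 X7.8 Y10.3
G1 X5.6 Y9.1
G1 X5.4 Y6.5
G1 X7.6 Y5.1
G1 X9.8 Y6.3
G1 X10.0 Y8.9
; layer 5
G0 Z6.8
G0 X8.9 Y8.3
G1 X7.8 Y9.0
G1 X6.6 Y8.4
G1 X6.5 Y7.1
G1 X7.6 Y6.4
G1 X8.8 Y7.0
G1 X8.9 Y8.3
M2 ; end

The solid is a regular 6-sided pyramid, base circumscribed radius ≈ 7.7 mm, apex at z ≈ 8.2 mm. Slicing at Δz = 1.4 mm — 6 equal slices spanning the solid's height, so layer i sits at z = i·h/6 — gives 5 non-empty perimeters. Each is a 6-segment closed polygon; G0 lifts to the layer z and rapids to the start vertex, then G1 traces the edges. The cross-section shrinks linearly with z (the slice at the apex is degenerate and omitted).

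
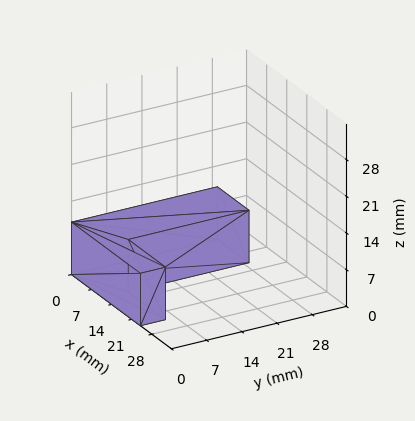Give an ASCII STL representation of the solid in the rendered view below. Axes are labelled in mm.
Reading the render: the shape is an L-shaped prism: outer 24 × 29 mm, arm thicknesses ≈ 5 mm (horizontal) and 11 mm (vertical), extruded 10 mm in z (dimensions read to the nearest mm from the axis ticks). For the STL, each face is triangulated and given an outward normal.

solid part
  facet normal 0.0000 0.0000 -1.0000
    outer loop
      vertex 24.0 5.0 0.0
      vertex 24.0 0.0 0.0
      vertex 0.0 0.0 0.0
    endloop
  endfacet
  facet normal 0.0000 0.0000 -1.0000
    outer loop
      vertex 11.0 5.0 0.0
      vertex 24.0 5.0 0.0
      vertex 0.0 0.0 0.0
    endloop
  endfacet
  facet normal 0.0000 0.0000 -1.0000
    outer loop
      vertex 11.0 29.0 0.0
      vertex 11.0 5.0 0.0
      vertex 0.0 0.0 0.0
    endloop
  endfacet
  facet normal 0.0000 0.0000 -1.0000
    outer loop
      vertex 0.0 29.0 0.0
      vertex 11.0 29.0 0.0
      vertex 0.0 0.0 0.0
    endloop
  endfacet
  facet normal 0.0000 0.0000 1.0000
    outer loop
      vertex 0.0 0.0 10.0
      vertex 24.0 0.0 10.0
      vertex 24.0 5.0 10.0
    endloop
  endfacet
  facet normal 0.0000 0.0000 1.0000
    outer loop
      vertex 0.0 0.0 10.0
      vertex 24.0 5.0 10.0
      vertex 11.0 5.0 10.0
    endloop
  endfacet
  facet normal 0.0000 0.0000 1.0000
    outer loop
      vertex 0.0 0.0 10.0
      vertex 11.0 5.0 10.0
      vertex 11.0 29.0 10.0
    endloop
  endfacet
  facet normal 0.0000 0.0000 1.0000
    outer loop
      vertex 0.0 0.0 10.0
      vertex 11.0 29.0 10.0
      vertex 0.0 29.0 10.0
    endloop
  endfacet
  facet normal 0.0000 -1.0000 0.0000
    outer loop
      vertex 0.0 0.0 0.0
      vertex 24.0 0.0 0.0
      vertex 24.0 0.0 10.0
    endloop
  endfacet
  facet normal 0.0000 -1.0000 0.0000
    outer loop
      vertex 0.0 0.0 0.0
      vertex 24.0 0.0 10.0
      vertex 0.0 0.0 10.0
    endloop
  endfacet
  facet normal 1.0000 0.0000 0.0000
    outer loop
      vertex 24.0 0.0 0.0
      vertex 24.0 5.0 0.0
      vertex 24.0 5.0 10.0
    endloop
  endfacet
  facet normal 1.0000 0.0000 0.0000
    outer loop
      vertex 24.0 0.0 0.0
      vertex 24.0 5.0 10.0
      vertex 24.0 0.0 10.0
    endloop
  endfacet
  facet normal 0.0000 1.0000 0.0000
    outer loop
      vertex 24.0 5.0 0.0
      vertex 11.0 5.0 0.0
      vertex 11.0 5.0 10.0
    endloop
  endfacet
  facet normal 0.0000 1.0000 0.0000
    outer loop
      vertex 24.0 5.0 0.0
      vertex 11.0 5.0 10.0
      vertex 24.0 5.0 10.0
    endloop
  endfacet
  facet normal 1.0000 0.0000 0.0000
    outer loop
      vertex 11.0 5.0 0.0
      vertex 11.0 29.0 0.0
      vertex 11.0 29.0 10.0
    endloop
  endfacet
  facet normal 1.0000 0.0000 0.0000
    outer loop
      vertex 11.0 5.0 0.0
      vertex 11.0 29.0 10.0
      vertex 11.0 5.0 10.0
    endloop
  endfacet
  facet normal 0.0000 1.0000 0.0000
    outer loop
      vertex 11.0 29.0 0.0
      vertex 0.0 29.0 0.0
      vertex 0.0 29.0 10.0
    endloop
  endfacet
  facet normal 0.0000 1.0000 0.0000
    outer loop
      vertex 11.0 29.0 0.0
      vertex 0.0 29.0 10.0
      vertex 11.0 29.0 10.0
    endloop
  endfacet
  facet normal -1.0000 0.0000 0.0000
    outer loop
      vertex 0.0 29.0 0.0
      vertex 0.0 0.0 0.0
      vertex 0.0 0.0 10.0
    endloop
  endfacet
  facet normal -1.0000 0.0000 0.0000
    outer loop
      vertex 0.0 29.0 0.0
      vertex 0.0 0.0 10.0
      vertex 0.0 29.0 10.0
    endloop
  endfacet
endsolid part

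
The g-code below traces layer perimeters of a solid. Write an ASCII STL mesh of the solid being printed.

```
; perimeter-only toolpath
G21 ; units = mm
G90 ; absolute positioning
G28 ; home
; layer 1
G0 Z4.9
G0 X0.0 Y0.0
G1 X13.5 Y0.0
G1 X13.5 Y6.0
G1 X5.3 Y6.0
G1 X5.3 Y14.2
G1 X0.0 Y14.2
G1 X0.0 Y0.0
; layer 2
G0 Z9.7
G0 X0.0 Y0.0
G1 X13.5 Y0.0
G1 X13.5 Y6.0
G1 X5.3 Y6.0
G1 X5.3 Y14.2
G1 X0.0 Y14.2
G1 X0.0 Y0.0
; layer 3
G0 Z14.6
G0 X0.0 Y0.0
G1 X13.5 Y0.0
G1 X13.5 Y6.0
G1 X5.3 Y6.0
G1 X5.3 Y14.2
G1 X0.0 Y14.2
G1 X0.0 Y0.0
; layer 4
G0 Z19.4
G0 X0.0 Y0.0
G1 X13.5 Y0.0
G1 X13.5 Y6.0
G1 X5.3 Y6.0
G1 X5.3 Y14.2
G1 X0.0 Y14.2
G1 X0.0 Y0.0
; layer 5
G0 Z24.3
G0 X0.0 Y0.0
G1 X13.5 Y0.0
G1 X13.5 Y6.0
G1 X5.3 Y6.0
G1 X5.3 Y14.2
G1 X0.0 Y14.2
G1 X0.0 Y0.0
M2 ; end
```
solid part
  facet normal 0.0000 0.0000 -1.0000
    outer loop
      vertex 13.5 6.0 0.0
      vertex 13.5 0.0 0.0
      vertex 0.0 0.0 0.0
    endloop
  endfacet
  facet normal 0.0000 0.0000 -1.0000
    outer loop
      vertex 5.3 6.0 0.0
      vertex 13.5 6.0 0.0
      vertex 0.0 0.0 0.0
    endloop
  endfacet
  facet normal 0.0000 0.0000 -1.0000
    outer loop
      vertex 5.3 14.2 0.0
      vertex 5.3 6.0 0.0
      vertex 0.0 0.0 0.0
    endloop
  endfacet
  facet normal 0.0000 0.0000 -1.0000
    outer loop
      vertex 0.0 14.2 0.0
      vertex 5.3 14.2 0.0
      vertex 0.0 0.0 0.0
    endloop
  endfacet
  facet normal 0.0000 0.0000 1.0000
    outer loop
      vertex 0.0 0.0 24.3
      vertex 13.5 0.0 24.3
      vertex 13.5 6.0 24.3
    endloop
  endfacet
  facet normal 0.0000 0.0000 1.0000
    outer loop
      vertex 0.0 0.0 24.3
      vertex 13.5 6.0 24.3
      vertex 5.3 6.0 24.3
    endloop
  endfacet
  facet normal 0.0000 0.0000 1.0000
    outer loop
      vertex 0.0 0.0 24.3
      vertex 5.3 6.0 24.3
      vertex 5.3 14.2 24.3
    endloop
  endfacet
  facet normal 0.0000 0.0000 1.0000
    outer loop
      vertex 0.0 0.0 24.3
      vertex 5.3 14.2 24.3
      vertex 0.0 14.2 24.3
    endloop
  endfacet
  facet normal 0.0000 -1.0000 0.0000
    outer loop
      vertex 0.0 0.0 0.0
      vertex 13.5 0.0 0.0
      vertex 13.5 0.0 24.3
    endloop
  endfacet
  facet normal 0.0000 -1.0000 0.0000
    outer loop
      vertex 0.0 0.0 0.0
      vertex 13.5 0.0 24.3
      vertex 0.0 0.0 24.3
    endloop
  endfacet
  facet normal 1.0000 0.0000 0.0000
    outer loop
      vertex 13.5 0.0 0.0
      vertex 13.5 6.0 0.0
      vertex 13.5 6.0 24.3
    endloop
  endfacet
  facet normal 1.0000 0.0000 0.0000
    outer loop
      vertex 13.5 0.0 0.0
      vertex 13.5 6.0 24.3
      vertex 13.5 0.0 24.3
    endloop
  endfacet
  facet normal 0.0000 1.0000 0.0000
    outer loop
      vertex 13.5 6.0 0.0
      vertex 5.3 6.0 0.0
      vertex 5.3 6.0 24.3
    endloop
  endfacet
  facet normal 0.0000 1.0000 0.0000
    outer loop
      vertex 13.5 6.0 0.0
      vertex 5.3 6.0 24.3
      vertex 13.5 6.0 24.3
    endloop
  endfacet
  facet normal 1.0000 0.0000 0.0000
    outer loop
      vertex 5.3 6.0 0.0
      vertex 5.3 14.2 0.0
      vertex 5.3 14.2 24.3
    endloop
  endfacet
  facet normal 1.0000 0.0000 0.0000
    outer loop
      vertex 5.3 6.0 0.0
      vertex 5.3 14.2 24.3
      vertex 5.3 6.0 24.3
    endloop
  endfacet
  facet normal 0.0000 1.0000 0.0000
    outer loop
      vertex 5.3 14.2 0.0
      vertex 0.0 14.2 0.0
      vertex 0.0 14.2 24.3
    endloop
  endfacet
  facet normal 0.0000 1.0000 0.0000
    outer loop
      vertex 5.3 14.2 0.0
      vertex 0.0 14.2 24.3
      vertex 5.3 14.2 24.3
    endloop
  endfacet
  facet normal -1.0000 0.0000 0.0000
    outer loop
      vertex 0.0 14.2 0.0
      vertex 0.0 0.0 0.0
      vertex 0.0 0.0 24.3
    endloop
  endfacet
  facet normal -1.0000 0.0000 0.0000
    outer loop
      vertex 0.0 14.2 0.0
      vertex 0.0 0.0 24.3
      vertex 0.0 14.2 24.3
    endloop
  endfacet
endsolid part

The G0 Z moves step by Δz≈4.9 mm. Every layer's G1 loop is the same polygon, so the solid is a straight extrusion of it from z=0 to z≈24.3. Closing with flat bottom and top caps and triangulating gives 20 facets — an L-shaped prism: outer 13.5 × 14.2 mm, arm thicknesses ≈ 6 mm (horizontal) and 5.3 mm (vertical), extruded 24.3 mm in z.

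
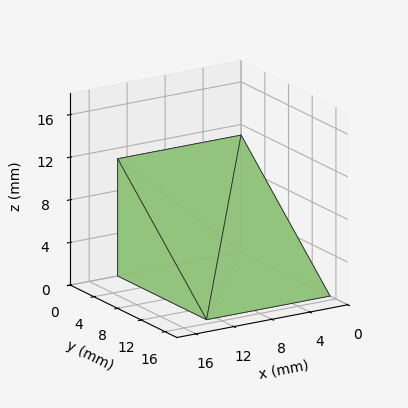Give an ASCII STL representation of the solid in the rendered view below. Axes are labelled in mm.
Reading the render: the shape is a wedge (ramp): 13 × 15 mm base, rising to 11 mm along the y=0 edge and sloping linearly to z=0 at y=15 (dimensions read to the nearest mm from the axis ticks). For the STL, each face is triangulated and given an outward normal.

solid part
  facet normal 0.0000 0.0000 -1.0000
    outer loop
      vertex 13.000 15.000 0.000
      vertex 13.000 0.000 0.000
      vertex 0.000 0.000 0.000
    endloop
  endfacet
  facet normal 0.0000 0.0000 -1.0000
    outer loop
      vertex 0.000 15.000 0.000
      vertex 13.000 15.000 0.000
      vertex 0.000 0.000 0.000
    endloop
  endfacet
  facet normal 0.0000 -1.0000 0.0000
    outer loop
      vertex 0.000 0.000 0.000
      vertex 13.000 0.000 0.000
      vertex 13.000 0.000 11.000
    endloop
  endfacet
  facet normal 0.0000 -1.0000 0.0000
    outer loop
      vertex 0.000 0.000 0.000
      vertex 13.000 0.000 11.000
      vertex 0.000 0.000 11.000
    endloop
  endfacet
  facet normal 0.0000 0.5914 0.8064
    outer loop
      vertex 0.000 0.000 11.000
      vertex 13.000 0.000 11.000
      vertex 13.000 15.000 0.000
    endloop
  endfacet
  facet normal 0.0000 0.5914 0.8064
    outer loop
      vertex 0.000 0.000 11.000
      vertex 13.000 15.000 0.000
      vertex 0.000 15.000 0.000
    endloop
  endfacet
  facet normal -1.0000 0.0000 0.0000
    outer loop
      vertex 0.000 0.000 11.000
      vertex 0.000 15.000 0.000
      vertex 0.000 0.000 0.000
    endloop
  endfacet
  facet normal 1.0000 0.0000 0.0000
    outer loop
      vertex 13.000 0.000 0.000
      vertex 13.000 15.000 0.000
      vertex 13.000 0.000 11.000
    endloop
  endfacet
endsolid part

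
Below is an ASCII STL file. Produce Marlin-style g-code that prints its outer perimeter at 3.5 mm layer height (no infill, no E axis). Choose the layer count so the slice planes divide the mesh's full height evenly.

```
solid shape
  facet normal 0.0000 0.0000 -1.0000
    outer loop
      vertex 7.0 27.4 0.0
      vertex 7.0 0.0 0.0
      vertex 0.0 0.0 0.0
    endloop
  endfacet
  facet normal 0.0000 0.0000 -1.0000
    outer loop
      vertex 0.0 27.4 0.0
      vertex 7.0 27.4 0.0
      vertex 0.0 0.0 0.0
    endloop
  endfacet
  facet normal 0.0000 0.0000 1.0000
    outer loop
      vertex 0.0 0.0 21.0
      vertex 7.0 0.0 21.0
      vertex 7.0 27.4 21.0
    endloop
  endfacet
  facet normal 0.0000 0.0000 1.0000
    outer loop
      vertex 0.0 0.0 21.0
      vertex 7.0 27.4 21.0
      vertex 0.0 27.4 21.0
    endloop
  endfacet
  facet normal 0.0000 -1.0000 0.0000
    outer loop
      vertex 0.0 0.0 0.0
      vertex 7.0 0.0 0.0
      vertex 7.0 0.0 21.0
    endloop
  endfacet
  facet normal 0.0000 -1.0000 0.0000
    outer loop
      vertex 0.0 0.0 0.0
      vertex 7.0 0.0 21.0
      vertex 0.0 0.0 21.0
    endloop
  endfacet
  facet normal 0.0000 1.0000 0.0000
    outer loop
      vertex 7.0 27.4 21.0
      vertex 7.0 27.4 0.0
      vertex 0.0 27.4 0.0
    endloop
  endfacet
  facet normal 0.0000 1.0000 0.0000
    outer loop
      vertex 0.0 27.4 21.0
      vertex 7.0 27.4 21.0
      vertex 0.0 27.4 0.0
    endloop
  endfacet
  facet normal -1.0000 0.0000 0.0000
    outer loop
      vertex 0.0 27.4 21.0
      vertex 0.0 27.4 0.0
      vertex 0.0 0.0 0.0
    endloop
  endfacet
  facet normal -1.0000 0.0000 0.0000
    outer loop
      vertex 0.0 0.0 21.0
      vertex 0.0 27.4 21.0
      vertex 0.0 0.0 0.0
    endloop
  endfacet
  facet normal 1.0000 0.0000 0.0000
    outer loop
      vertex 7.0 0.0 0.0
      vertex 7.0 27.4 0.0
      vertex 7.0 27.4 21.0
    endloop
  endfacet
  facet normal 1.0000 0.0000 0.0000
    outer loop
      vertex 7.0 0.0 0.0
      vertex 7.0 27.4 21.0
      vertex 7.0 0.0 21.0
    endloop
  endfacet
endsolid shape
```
; perimeter-only toolpath
G21 ; units = mm
G90 ; absolute positioning
G28 ; home
; layer 1
G0 Z3.5
G0 X0.0 Y0.0
G1 X7.0 Y0.0
G1 X7.0 Y27.4
G1 X0.0 Y27.4
G1 X0.0 Y0.0
; layer 2
G0 Z7.0
G0 X0.0 Y0.0
G1 X7.0 Y0.0
G1 X7.0 Y27.4
G1 X0.0 Y27.4
G1 X0.0 Y0.0
; layer 3
G0 Z10.5
G0 X0.0 Y0.0
G1 X7.0 Y0.0
G1 X7.0 Y27.4
G1 X0.0 Y27.4
G1 X0.0 Y0.0
; layer 4
G0 Z14.0
G0 X0.0 Y0.0
G1 X7.0 Y0.0
G1 X7.0 Y27.4
G1 X0.0 Y27.4
G1 X0.0 Y0.0
; layer 5
G0 Z17.5
G0 X0.0 Y0.0
G1 X7.0 Y0.0
G1 X7.0 Y27.4
G1 X0.0 Y27.4
G1 X0.0 Y0.0
; layer 6
G0 Z21.0
G0 X0.0 Y0.0
G1 X7.0 Y0.0
G1 X7.0 Y27.4
G1 X0.0 Y27.4
G1 X0.0 Y0.0
M2 ; end

The solid is a rectangular box, roughly 7 × 27.4 mm footprint and 21 mm tall. Slicing at Δz = 3.5 mm — 6 equal slices spanning the solid's height, so layer i sits at z = i·h/6 — gives 6 non-empty perimeters. Each is a 4-segment closed polygon; G0 lifts to the layer z and rapids to the start vertex, then G1 traces the edges.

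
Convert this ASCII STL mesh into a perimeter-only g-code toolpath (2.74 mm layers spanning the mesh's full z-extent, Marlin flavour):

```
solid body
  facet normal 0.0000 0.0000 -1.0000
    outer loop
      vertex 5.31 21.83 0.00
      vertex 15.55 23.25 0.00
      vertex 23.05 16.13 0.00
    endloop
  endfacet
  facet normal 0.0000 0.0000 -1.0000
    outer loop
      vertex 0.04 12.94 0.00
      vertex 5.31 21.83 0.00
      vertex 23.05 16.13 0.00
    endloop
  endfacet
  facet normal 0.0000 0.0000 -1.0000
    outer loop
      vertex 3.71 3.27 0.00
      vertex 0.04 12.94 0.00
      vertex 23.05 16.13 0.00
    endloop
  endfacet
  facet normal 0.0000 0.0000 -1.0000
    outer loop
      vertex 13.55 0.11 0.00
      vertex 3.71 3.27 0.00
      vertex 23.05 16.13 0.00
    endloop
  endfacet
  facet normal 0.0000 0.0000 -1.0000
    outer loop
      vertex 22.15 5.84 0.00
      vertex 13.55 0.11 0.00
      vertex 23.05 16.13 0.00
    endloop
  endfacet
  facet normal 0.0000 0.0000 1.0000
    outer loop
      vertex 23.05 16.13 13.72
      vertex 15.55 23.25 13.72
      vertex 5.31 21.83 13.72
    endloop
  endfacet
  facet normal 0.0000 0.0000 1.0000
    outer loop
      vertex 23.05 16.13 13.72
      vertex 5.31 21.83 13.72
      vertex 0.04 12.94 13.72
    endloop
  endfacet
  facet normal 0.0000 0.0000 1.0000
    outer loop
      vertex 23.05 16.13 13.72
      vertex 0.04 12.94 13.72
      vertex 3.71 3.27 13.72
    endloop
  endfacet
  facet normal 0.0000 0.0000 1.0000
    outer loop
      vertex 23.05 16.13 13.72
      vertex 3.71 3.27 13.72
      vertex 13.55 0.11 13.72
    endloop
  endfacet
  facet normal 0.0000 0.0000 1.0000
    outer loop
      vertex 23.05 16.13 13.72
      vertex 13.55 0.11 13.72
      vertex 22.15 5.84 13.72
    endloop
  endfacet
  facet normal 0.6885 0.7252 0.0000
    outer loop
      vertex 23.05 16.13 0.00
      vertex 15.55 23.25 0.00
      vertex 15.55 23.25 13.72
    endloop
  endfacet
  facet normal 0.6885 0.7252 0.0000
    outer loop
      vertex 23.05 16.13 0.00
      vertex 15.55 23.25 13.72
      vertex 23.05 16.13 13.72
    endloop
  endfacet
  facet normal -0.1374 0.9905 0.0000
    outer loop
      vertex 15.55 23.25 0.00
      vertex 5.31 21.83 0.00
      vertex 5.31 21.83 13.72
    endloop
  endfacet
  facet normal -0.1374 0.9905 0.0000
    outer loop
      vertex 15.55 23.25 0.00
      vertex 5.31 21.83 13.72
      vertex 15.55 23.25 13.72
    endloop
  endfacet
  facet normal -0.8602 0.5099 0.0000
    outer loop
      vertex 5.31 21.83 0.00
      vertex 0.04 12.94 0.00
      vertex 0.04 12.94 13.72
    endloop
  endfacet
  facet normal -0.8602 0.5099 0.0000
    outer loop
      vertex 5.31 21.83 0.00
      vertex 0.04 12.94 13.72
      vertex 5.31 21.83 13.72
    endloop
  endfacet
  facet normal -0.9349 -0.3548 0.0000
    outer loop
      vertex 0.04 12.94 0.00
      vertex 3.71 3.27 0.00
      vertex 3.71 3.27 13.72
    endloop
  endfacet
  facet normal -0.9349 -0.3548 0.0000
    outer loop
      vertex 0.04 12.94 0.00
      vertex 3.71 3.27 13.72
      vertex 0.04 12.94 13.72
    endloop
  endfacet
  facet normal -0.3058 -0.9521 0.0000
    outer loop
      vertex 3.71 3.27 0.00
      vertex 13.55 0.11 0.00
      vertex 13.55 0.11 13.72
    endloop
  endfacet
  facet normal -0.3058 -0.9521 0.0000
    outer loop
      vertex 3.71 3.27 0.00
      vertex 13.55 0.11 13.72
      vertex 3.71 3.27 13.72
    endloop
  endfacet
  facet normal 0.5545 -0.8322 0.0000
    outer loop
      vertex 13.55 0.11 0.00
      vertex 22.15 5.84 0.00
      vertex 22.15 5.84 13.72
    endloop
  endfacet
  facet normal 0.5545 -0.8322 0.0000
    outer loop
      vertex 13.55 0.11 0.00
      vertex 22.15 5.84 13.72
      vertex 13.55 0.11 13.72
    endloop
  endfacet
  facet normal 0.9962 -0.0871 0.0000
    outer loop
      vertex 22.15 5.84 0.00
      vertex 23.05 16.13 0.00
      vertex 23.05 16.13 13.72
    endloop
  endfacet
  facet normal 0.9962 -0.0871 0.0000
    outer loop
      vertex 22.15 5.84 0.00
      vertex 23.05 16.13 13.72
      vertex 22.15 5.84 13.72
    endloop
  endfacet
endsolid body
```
; perimeter-only toolpath
G21 ; units = mm
G90 ; absolute positioning
G28 ; home
; layer 1
G0 Z2.74
G0 X23.05 Y16.13
G1 X15.55 Y23.25
G1 X5.31 Y21.83
G1 X0.04 Y12.94
G1 X3.71 Y3.27
G1 X13.55 Y0.11
G1 X22.15 Y5.84
G1 X23.05 Y16.13
; layer 2
G0 Z5.49
G0 X23.05 Y16.13
G1 X15.55 Y23.25
G1 X5.31 Y21.83
G1 X0.04 Y12.94
G1 X3.71 Y3.27
G1 X13.55 Y0.11
G1 X22.15 Y5.84
G1 X23.05 Y16.13
; layer 3
G0 Z8.23
G0 X23.05 Y16.13
G1 X15.55 Y23.25
G1 X5.31 Y21.83
G1 X0.04 Y12.94
G1 X3.71 Y3.27
G1 X13.55 Y0.11
G1 X22.15 Y5.84
G1 X23.05 Y16.13
; layer 4
G0 Z10.98
G0 X23.05 Y16.13
G1 X15.55 Y23.25
G1 X5.31 Y21.83
G1 X0.04 Y12.94
G1 X3.71 Y3.27
G1 X13.55 Y0.11
G1 X22.15 Y5.84
G1 X23.05 Y16.13
; layer 5
G0 Z13.72
G0 X23.05 Y16.13
G1 X15.55 Y23.25
G1 X5.31 Y21.83
G1 X0.04 Y12.94
G1 X3.71 Y3.27
G1 X13.55 Y0.11
G1 X22.15 Y5.84
G1 X23.05 Y16.13
M2 ; end

The solid is a regular 7-sided prism (a cylinder approximated with 7 flat sides), circumscribed radius ≈ 11.9 mm, height ≈ 13.7 mm. Slicing at Δz = 2.74 mm — 5 equal slices spanning the solid's height, so layer i sits at z = i·h/5 — gives 5 non-empty perimeters. Each is a 7-segment closed polygon; G0 lifts to the layer z and rapids to the start vertex, then G1 traces the edges.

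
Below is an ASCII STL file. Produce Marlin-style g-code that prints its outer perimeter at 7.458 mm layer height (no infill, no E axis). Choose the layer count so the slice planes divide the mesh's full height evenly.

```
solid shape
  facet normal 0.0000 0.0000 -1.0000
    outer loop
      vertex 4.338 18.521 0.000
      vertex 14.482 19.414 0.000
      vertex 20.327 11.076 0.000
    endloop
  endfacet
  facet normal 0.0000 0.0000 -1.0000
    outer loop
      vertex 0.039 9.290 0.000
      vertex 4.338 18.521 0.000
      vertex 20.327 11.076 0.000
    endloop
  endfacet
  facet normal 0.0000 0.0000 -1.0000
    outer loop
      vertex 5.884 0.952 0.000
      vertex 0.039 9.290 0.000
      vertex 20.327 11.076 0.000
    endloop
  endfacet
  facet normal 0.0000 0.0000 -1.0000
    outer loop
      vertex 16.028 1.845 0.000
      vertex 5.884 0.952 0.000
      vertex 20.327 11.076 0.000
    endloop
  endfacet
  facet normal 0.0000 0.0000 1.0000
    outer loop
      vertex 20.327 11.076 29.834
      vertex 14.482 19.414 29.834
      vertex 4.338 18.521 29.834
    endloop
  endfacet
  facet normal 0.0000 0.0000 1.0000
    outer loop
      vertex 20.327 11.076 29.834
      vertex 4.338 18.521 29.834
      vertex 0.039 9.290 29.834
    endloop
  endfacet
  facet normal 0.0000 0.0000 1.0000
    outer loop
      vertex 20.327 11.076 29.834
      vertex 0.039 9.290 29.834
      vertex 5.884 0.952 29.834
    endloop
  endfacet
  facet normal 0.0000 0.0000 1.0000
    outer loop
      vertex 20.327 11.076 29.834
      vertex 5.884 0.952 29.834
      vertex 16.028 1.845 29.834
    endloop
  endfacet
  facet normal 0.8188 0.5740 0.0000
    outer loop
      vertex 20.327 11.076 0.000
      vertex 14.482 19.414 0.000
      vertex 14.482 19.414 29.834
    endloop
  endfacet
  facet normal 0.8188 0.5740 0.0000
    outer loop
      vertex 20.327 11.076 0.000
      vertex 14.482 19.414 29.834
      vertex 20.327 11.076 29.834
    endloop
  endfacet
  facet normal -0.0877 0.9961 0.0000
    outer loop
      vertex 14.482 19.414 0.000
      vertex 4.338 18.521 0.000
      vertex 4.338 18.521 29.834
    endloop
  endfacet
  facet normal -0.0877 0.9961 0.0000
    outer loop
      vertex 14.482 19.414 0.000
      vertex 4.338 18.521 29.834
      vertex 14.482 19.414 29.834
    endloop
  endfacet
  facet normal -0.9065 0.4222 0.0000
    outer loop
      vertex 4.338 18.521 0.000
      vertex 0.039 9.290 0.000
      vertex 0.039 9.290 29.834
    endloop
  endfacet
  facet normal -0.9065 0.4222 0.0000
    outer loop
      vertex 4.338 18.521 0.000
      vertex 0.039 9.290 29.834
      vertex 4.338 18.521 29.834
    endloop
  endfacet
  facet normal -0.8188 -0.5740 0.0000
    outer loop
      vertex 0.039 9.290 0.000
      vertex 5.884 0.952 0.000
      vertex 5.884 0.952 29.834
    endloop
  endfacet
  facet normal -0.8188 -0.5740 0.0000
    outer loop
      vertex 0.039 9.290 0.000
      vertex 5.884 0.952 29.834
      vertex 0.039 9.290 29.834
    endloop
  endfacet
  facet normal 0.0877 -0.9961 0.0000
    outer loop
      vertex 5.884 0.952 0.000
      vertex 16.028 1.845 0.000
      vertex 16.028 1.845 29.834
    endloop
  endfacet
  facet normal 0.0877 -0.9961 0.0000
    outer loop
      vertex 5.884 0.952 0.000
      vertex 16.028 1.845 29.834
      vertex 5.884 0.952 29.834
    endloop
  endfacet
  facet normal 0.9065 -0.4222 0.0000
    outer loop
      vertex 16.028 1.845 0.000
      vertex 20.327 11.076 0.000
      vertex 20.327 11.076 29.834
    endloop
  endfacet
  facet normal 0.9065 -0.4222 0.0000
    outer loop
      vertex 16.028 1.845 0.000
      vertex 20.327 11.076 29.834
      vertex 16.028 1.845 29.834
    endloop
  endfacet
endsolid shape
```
; perimeter-only toolpath
G21 ; units = mm
G90 ; absolute positioning
G28 ; home
; layer 1
G0 Z7.458
G0 X20.327 Y11.076
G1 X14.482 Y19.414
G1 X4.338 Y18.521
G1 X0.039 Y9.290
G1 X5.884 Y0.952
G1 X16.028 Y1.845
G1 X20.327 Y11.076
; layer 2
G0 Z14.917
G0 X20.327 Y11.076
G1 X14.482 Y19.414
G1 X4.338 Y18.521
G1 X0.039 Y9.290
G1 X5.884 Y0.952
G1 X16.028 Y1.845
G1 X20.327 Y11.076
; layer 3
G0 Z22.375
G0 X20.327 Y11.076
G1 X14.482 Y19.414
G1 X4.338 Y18.521
G1 X0.039 Y9.290
G1 X5.884 Y0.952
G1 X16.028 Y1.845
G1 X20.327 Y11.076
; layer 4
G0 Z29.834
G0 X20.327 Y11.076
G1 X14.482 Y19.414
G1 X4.338 Y18.521
G1 X0.039 Y9.290
G1 X5.884 Y0.952
G1 X16.028 Y1.845
G1 X20.327 Y11.076
M2 ; end

The solid is a regular 6-sided prism (a cylinder approximated with 6 flat sides), circumscribed radius ≈ 10.2 mm, height ≈ 29.8 mm. Slicing at Δz = 7.458 mm — 4 equal slices spanning the solid's height, so layer i sits at z = i·h/4 — gives 4 non-empty perimeters. Each is a 6-segment closed polygon; G0 lifts to the layer z and rapids to the start vertex, then G1 traces the edges.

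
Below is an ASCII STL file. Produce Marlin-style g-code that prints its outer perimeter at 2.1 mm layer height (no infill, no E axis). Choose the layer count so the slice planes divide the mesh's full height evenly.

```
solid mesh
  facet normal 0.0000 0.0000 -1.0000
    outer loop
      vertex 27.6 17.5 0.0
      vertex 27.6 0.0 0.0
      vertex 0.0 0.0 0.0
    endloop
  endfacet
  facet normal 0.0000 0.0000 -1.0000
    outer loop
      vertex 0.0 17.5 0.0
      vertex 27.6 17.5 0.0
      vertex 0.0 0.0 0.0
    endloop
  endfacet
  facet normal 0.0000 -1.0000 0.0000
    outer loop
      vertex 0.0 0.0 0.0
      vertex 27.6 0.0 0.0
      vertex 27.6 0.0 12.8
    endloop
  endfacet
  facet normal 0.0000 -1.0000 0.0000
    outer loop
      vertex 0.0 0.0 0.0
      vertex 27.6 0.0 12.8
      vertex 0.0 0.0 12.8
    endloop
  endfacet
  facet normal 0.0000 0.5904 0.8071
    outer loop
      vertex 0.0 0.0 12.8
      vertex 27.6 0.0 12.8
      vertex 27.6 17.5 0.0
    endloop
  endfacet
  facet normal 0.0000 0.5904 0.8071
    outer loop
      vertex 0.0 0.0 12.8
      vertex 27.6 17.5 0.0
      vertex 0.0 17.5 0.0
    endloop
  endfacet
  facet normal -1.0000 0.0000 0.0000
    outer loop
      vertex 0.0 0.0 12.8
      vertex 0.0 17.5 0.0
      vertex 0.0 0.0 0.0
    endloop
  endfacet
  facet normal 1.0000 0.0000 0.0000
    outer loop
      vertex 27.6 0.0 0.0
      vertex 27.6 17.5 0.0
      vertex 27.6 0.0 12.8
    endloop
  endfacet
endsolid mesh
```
; perimeter-only toolpath
G21 ; units = mm
G90 ; absolute positioning
G28 ; home
; layer 1
G0 Z2.1
G0 X0.0 Y0.0
G1 X27.6 Y0.0
G1 X27.6 Y14.6
G1 X0.0 Y14.6
G1 X0.0 Y0.0
; layer 2
G0 Z4.3
G0 X0.0 Y0.0
G1 X27.6 Y0.0
G1 X27.6 Y11.7
G1 X0.0 Y11.7
G1 X0.0 Y0.0
; layer 3
G0 Z6.4
G0 X0.0 Y0.0
G1 X27.6 Y0.0
G1 X27.6 Y8.8
G1 X0.0 Y8.8
G1 X0.0 Y0.0
; layer 4
G0 Z8.5
G0 X0.0 Y0.0
G1 X27.6 Y0.0
G1 X27.6 Y5.8
G1 X0.0 Y5.8
G1 X0.0 Y0.0
; layer 5
G0 Z10.7
G0 X0.0 Y0.0
G1 X27.6 Y0.0
G1 X27.6 Y2.9
G1 X0.0 Y2.9
G1 X0.0 Y0.0
M2 ; end

The solid is a wedge (ramp): 27.6 × 17.5 mm base, rising to 12.8 mm along the y=0 edge and sloping linearly to z=0 at y=17.5. Slicing at Δz = 2.1 mm — 6 equal slices spanning the solid's height, so layer i sits at z = i·h/6 — gives 5 non-empty perimeters. Each is a 4-segment closed polygon; G0 lifts to the layer z and rapids to the start vertex, then G1 traces the edges. The cross-section shrinks linearly with z (the slice at the apex is degenerate and omitted).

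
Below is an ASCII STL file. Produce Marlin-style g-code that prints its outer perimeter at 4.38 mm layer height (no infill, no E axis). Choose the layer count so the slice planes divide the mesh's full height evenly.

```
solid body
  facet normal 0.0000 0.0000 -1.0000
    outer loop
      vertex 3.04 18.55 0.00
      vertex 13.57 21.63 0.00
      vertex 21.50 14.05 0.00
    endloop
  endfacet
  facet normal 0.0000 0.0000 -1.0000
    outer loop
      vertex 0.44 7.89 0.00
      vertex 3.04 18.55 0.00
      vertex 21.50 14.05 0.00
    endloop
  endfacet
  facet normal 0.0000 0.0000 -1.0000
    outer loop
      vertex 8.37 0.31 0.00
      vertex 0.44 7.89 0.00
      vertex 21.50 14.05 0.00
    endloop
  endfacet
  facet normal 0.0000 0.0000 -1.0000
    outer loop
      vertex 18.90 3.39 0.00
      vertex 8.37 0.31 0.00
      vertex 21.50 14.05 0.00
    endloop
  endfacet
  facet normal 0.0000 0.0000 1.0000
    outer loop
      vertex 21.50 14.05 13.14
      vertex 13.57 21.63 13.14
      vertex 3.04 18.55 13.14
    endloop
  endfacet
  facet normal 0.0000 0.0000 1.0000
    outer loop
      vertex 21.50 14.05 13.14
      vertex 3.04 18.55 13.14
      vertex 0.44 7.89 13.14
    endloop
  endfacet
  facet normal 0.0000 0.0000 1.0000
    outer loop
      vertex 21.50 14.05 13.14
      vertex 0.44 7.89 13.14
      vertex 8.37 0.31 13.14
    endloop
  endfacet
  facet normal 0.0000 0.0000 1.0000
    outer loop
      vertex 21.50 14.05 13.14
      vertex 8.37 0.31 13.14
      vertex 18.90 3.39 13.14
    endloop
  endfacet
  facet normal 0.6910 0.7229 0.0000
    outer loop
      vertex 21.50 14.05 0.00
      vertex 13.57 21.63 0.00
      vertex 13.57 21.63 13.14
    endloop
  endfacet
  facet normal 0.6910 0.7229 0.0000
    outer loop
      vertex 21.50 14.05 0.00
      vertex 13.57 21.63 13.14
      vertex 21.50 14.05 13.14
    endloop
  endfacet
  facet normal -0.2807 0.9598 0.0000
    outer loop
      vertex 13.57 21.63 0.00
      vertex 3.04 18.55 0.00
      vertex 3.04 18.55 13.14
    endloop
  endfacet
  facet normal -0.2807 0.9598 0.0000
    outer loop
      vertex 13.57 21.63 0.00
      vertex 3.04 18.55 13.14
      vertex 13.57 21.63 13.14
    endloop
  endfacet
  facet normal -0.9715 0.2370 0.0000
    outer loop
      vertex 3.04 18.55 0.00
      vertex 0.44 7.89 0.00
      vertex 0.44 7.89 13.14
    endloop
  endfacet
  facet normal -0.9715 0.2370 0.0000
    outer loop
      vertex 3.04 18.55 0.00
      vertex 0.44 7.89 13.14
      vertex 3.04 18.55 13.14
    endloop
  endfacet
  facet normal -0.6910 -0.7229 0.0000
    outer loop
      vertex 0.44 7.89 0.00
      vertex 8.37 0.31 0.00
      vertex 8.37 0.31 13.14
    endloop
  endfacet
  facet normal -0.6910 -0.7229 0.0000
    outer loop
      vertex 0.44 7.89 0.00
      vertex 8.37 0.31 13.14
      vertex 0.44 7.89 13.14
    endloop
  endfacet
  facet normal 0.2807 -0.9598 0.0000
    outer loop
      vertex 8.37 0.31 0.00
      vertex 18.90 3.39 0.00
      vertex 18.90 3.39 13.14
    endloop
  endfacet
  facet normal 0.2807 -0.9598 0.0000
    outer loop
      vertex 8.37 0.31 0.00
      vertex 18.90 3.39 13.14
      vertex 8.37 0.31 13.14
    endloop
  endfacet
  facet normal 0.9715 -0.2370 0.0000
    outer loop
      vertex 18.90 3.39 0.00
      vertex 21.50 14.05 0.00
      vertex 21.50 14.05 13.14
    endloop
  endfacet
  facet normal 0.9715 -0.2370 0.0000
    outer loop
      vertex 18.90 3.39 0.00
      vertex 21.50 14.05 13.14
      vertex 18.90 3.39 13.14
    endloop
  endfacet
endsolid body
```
; perimeter-only toolpath
G21 ; units = mm
G90 ; absolute positioning
G28 ; home
; layer 1
G0 Z4.38
G0 X21.50 Y14.05
G1 X13.57 Y21.63
G1 X3.04 Y18.55
G1 X0.44 Y7.89
G1 X8.37 Y0.31
G1 X18.90 Y3.39
G1 X21.50 Y14.05
; layer 2
G0 Z8.76
G0 X21.50 Y14.05
G1 X13.57 Y21.63
G1 X3.04 Y18.55
G1 X0.44 Y7.89
G1 X8.37 Y0.31
G1 X18.90 Y3.39
G1 X21.50 Y14.05
; layer 3
G0 Z13.14
G0 X21.50 Y14.05
G1 X13.57 Y21.63
G1 X3.04 Y18.55
G1 X0.44 Y7.89
G1 X8.37 Y0.31
G1 X18.90 Y3.39
G1 X21.50 Y14.05
M2 ; end

The solid is a regular 6-sided prism (a cylinder approximated with 6 flat sides), circumscribed radius ≈ 11 mm, height ≈ 13.1 mm. Slicing at Δz = 4.38 mm — 3 equal slices spanning the solid's height, so layer i sits at z = i·h/3 — gives 3 non-empty perimeters. Each is a 6-segment closed polygon; G0 lifts to the layer z and rapids to the start vertex, then G1 traces the edges.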